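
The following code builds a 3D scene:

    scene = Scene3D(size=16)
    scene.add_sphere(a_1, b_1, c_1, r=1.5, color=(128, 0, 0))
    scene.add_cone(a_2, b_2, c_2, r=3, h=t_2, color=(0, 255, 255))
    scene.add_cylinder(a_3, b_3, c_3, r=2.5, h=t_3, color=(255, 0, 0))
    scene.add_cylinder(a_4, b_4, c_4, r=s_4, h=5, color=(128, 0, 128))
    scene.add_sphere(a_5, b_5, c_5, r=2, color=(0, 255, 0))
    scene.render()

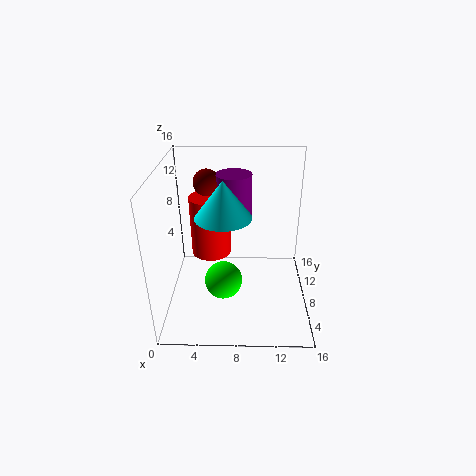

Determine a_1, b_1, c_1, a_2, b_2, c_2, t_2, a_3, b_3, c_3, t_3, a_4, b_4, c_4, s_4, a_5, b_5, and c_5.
a_1 = 4.5
b_1 = 10.5
c_1 = 13.5
a_2 = 6.5
b_2 = 7
c_2 = 11
t_2 = 4
a_3 = 4.5
b_3 = 12.5
c_3 = 3.5
t_3 = 7.5
a_4 = 7.5
b_4 = 10.5
c_4 = 9.5
s_4 = 2
a_5 = 6.5
b_5 = 5
c_5 = 4.5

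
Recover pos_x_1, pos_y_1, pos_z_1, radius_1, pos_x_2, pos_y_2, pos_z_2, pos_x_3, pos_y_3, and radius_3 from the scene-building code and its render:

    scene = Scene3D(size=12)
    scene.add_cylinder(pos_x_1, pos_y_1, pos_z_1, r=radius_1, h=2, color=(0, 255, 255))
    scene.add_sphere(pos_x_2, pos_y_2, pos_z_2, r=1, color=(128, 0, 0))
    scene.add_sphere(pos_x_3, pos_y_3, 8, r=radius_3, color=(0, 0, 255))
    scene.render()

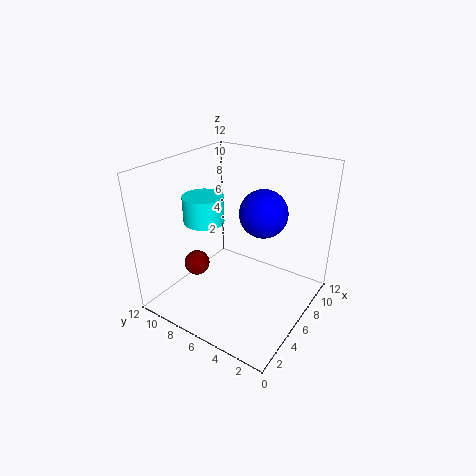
pos_x_1 = 3
pos_y_1 = 7
pos_z_1 = 8.5
radius_1 = 1.5
pos_x_2 = 3
pos_y_2 = 8
pos_z_2 = 4.5
pos_x_3 = 7.5
pos_y_3 = 4.5
radius_3 = 2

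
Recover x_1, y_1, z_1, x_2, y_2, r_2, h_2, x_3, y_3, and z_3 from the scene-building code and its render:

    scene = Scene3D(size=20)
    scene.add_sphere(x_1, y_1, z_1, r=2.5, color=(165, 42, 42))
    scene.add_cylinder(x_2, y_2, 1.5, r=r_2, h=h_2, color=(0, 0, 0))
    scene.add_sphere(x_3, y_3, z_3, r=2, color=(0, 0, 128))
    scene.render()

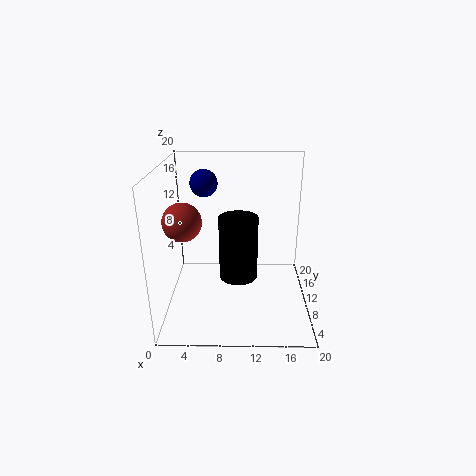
x_1 = 3; y_1 = 7; z_1 = 13.5; x_2 = 10; y_2 = 14; r_2 = 3; h_2 = 10; x_3 = 5; y_3 = 14.5; z_3 = 16.5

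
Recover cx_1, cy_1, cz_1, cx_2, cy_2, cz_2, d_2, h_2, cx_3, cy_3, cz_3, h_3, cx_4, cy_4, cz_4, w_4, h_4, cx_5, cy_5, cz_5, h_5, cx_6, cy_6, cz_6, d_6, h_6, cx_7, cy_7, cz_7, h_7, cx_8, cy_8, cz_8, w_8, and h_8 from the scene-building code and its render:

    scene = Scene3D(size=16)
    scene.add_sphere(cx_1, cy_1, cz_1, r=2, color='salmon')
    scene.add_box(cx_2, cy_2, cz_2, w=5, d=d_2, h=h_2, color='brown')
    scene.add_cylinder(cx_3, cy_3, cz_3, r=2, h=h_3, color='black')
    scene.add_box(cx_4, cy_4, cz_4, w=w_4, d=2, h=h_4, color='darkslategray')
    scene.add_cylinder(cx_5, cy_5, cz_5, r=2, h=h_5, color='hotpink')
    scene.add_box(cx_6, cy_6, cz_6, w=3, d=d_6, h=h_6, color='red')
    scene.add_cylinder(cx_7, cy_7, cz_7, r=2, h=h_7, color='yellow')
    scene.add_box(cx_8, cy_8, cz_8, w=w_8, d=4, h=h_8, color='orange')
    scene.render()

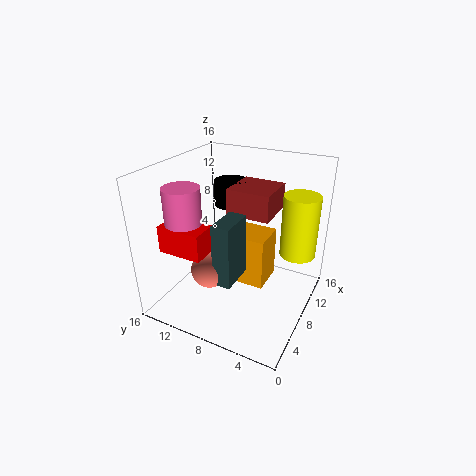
cx_1 = 5, cy_1 = 10, cz_1 = 5, cx_2 = 9, cy_2 = 5, cz_2 = 10, d_2 = 5, h_2 = 3, cx_3 = 12, cy_3 = 11, cz_3 = 10, h_3 = 3, cx_4 = 4, cy_4 = 7, cz_4 = 4, w_4 = 4, h_4 = 7, cx_5 = 5, cy_5 = 13, cz_5 = 7, h_5 = 7, cx_6 = 3, cy_6 = 10, cz_6 = 7, d_6 = 5, h_6 = 3, cx_7 = 11, cy_7 = 2, cz_7 = 6, h_7 = 7, cx_8 = 8, cy_8 = 5, cz_8 = 2, w_8 = 4, h_8 = 6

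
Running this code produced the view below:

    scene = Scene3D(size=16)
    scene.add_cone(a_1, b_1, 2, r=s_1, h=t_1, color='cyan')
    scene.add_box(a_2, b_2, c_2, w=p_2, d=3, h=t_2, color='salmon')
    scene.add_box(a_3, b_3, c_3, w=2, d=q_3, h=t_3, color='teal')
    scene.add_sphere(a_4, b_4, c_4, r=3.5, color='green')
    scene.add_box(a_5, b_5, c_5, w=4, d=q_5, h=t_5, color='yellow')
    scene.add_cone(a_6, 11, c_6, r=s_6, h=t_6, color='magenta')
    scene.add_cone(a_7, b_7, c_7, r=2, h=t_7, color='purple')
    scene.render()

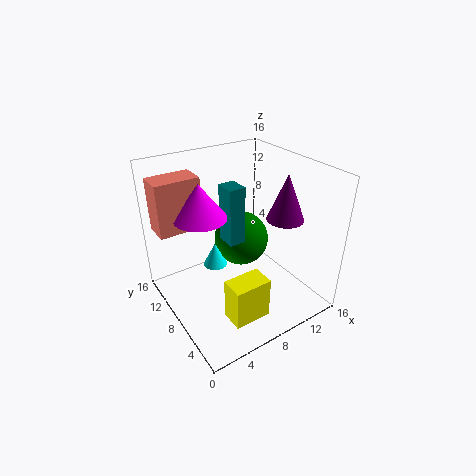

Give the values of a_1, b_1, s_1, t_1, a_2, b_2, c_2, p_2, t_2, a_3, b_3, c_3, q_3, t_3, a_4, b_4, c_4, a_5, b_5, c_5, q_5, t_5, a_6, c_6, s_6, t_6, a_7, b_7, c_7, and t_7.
a_1 = 7.5, b_1 = 12.5, s_1 = 1.5, t_1 = 3, a_2 = 0.5, b_2 = 11.5, c_2 = 8.5, p_2 = 5, t_2 = 6, a_3 = 8, b_3 = 9.5, c_3 = 6, q_3 = 2.5, t_3 = 7, a_4 = 11.5, b_4 = 12.5, c_4 = 4.5, a_5 = 4, b_5 = 2, c_5 = 1.5, q_5 = 2.5, t_5 = 4.5, a_6 = 5, c_6 = 10, s_6 = 3, t_6 = 4, a_7 = 12, b_7 = 5, c_7 = 10.5, t_7 = 5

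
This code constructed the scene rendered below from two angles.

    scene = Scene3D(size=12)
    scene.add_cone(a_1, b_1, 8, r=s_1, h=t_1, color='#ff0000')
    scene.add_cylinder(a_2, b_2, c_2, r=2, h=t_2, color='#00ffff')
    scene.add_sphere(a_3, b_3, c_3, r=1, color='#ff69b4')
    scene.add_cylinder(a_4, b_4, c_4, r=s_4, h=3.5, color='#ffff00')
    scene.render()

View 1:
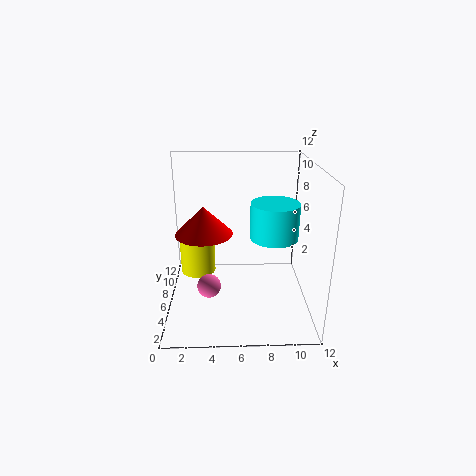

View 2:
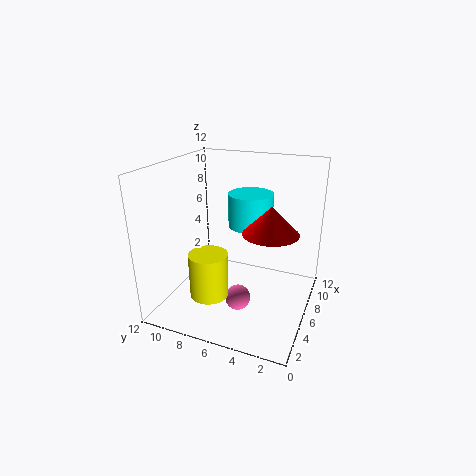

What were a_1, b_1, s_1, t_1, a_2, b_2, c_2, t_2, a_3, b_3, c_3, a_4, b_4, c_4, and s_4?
a_1 = 3.5
b_1 = 2.5
s_1 = 2
t_1 = 2
a_2 = 9
b_2 = 6
c_2 = 6
t_2 = 3
a_3 = 3.5
b_3 = 5
c_3 = 2
a_4 = 2.5
b_4 = 7
c_4 = 2.5
s_4 = 1.5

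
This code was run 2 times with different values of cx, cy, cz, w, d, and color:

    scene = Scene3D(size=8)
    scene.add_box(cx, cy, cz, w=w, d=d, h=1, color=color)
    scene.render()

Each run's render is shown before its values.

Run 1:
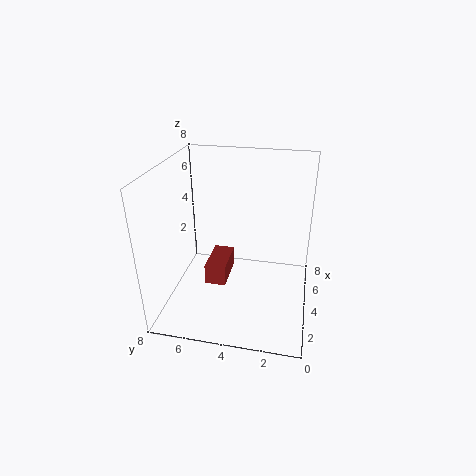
cx = 1
cy = 4
cz = 3
w = 2
d = 1
color = 'brown'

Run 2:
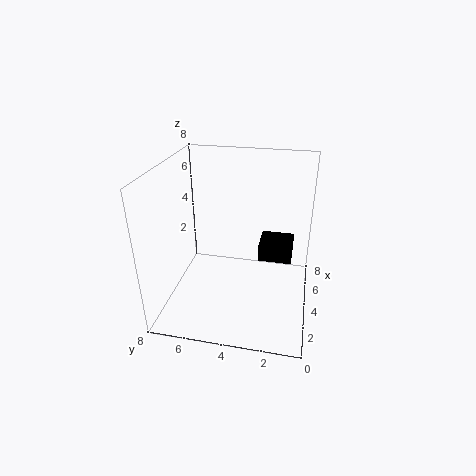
cx = 5
cy = 1
cz = 2
w = 2
d = 2
color = 'black'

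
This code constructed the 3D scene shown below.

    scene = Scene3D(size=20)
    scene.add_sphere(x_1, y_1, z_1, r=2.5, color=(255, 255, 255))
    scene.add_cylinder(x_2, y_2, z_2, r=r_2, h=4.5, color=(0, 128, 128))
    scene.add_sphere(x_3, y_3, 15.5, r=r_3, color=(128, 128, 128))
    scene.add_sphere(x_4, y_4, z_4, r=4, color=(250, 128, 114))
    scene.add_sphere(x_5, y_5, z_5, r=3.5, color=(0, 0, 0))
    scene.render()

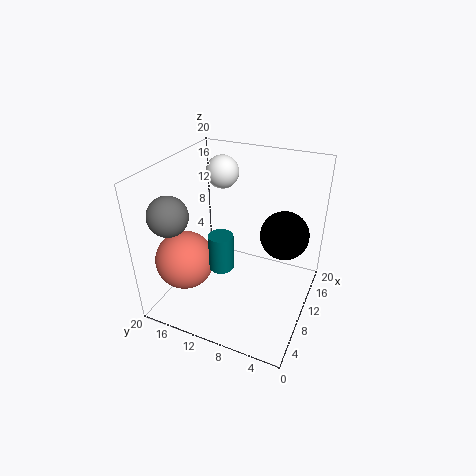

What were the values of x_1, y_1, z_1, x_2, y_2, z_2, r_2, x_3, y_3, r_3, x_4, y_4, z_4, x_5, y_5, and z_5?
x_1 = 16.5, y_1 = 15.5, z_1 = 16.5, x_2 = 4, y_2 = 9.5, z_2 = 9.5, r_2 = 1.5, x_3 = 3, y_3 = 16, r_3 = 2.5, x_4 = 5.5, y_4 = 16, z_4 = 7.5, x_5 = 14, y_5 = 4.5, z_5 = 9.5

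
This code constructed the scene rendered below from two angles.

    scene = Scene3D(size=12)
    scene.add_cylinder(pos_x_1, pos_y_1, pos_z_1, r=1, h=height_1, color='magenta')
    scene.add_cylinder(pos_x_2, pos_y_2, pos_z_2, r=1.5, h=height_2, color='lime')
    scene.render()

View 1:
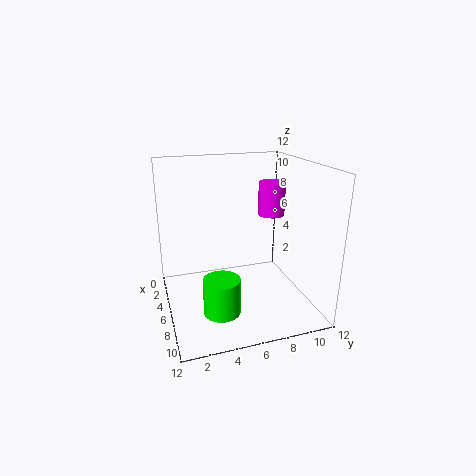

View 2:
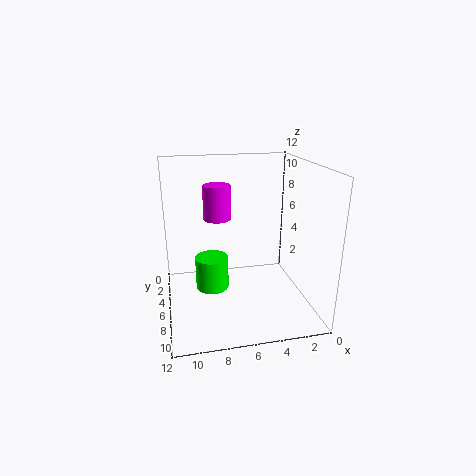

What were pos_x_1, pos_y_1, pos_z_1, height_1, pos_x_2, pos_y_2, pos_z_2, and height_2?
pos_x_1 = 8
pos_y_1 = 8
pos_z_1 = 8.5
height_1 = 2.5
pos_x_2 = 8
pos_y_2 = 4
pos_z_2 = 0.5
height_2 = 3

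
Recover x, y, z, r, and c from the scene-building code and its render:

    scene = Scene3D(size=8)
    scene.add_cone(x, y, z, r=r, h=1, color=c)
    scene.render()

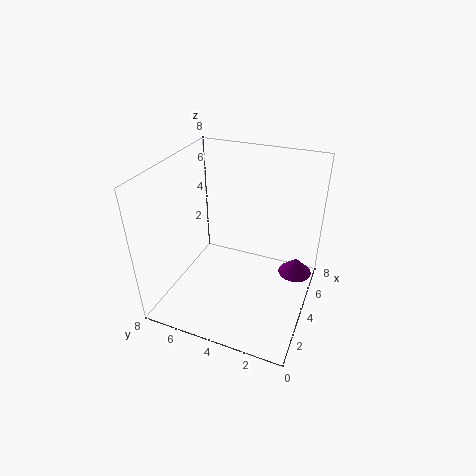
x = 6, y = 1, z = 1, r = 1, c = 'purple'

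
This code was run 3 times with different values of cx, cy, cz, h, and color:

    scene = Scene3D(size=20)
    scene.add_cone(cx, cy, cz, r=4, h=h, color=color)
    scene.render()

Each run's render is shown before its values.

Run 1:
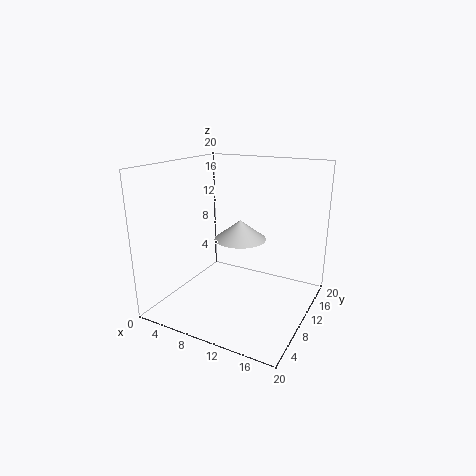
cx = 8
cy = 14.5
cz = 8
h = 3
color = 'lightgray'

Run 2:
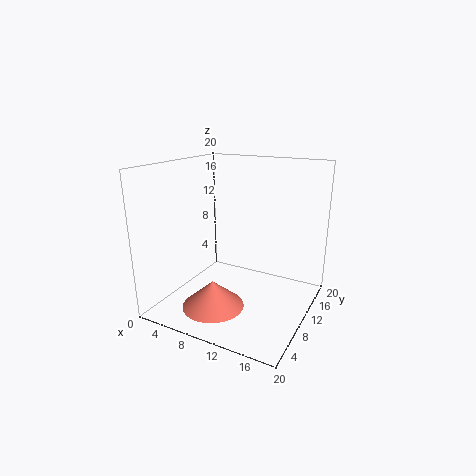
cx = 9.5
cy = 4
cz = 2.5
h = 3.5
color = 'salmon'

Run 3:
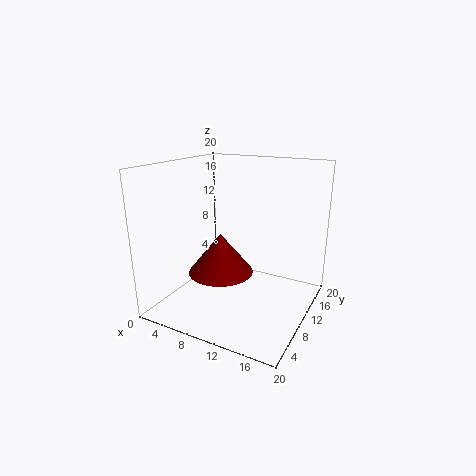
cx = 10.5
cy = 4.5
cz = 7.5
h = 5
color = 'maroon'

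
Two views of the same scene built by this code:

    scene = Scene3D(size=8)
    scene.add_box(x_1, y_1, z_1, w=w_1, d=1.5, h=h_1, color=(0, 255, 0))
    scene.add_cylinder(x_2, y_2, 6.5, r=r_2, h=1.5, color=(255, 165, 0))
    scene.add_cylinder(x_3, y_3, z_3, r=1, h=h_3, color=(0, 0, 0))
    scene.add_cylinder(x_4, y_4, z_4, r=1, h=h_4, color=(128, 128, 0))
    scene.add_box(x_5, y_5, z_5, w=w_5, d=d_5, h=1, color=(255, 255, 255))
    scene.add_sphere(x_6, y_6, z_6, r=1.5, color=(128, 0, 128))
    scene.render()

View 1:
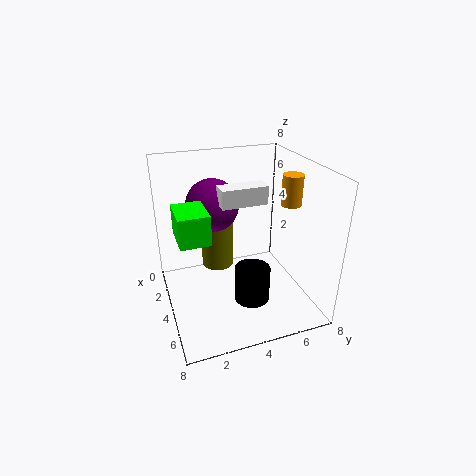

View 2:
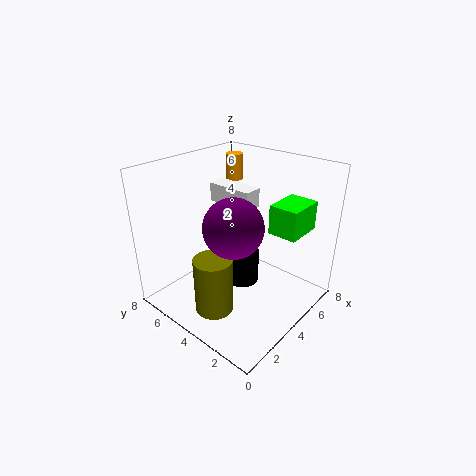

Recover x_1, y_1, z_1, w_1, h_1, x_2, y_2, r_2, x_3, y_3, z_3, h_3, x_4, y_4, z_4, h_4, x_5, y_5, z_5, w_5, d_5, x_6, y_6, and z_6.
x_1 = 4; y_1 = 0.5; z_1 = 5; w_1 = 2; h_1 = 1.5; x_2 = 6; y_2 = 6; r_2 = 0.5; x_3 = 5; y_3 = 4.5; z_3 = 0.5; h_3 = 2; x_4 = 1.5; y_4 = 3.5; z_4 = 1; h_4 = 3; x_5 = 3.5; y_5 = 3; z_5 = 6; w_5 = 1; d_5 = 2.5; x_6 = 2.5; y_6 = 3; z_6 = 5.5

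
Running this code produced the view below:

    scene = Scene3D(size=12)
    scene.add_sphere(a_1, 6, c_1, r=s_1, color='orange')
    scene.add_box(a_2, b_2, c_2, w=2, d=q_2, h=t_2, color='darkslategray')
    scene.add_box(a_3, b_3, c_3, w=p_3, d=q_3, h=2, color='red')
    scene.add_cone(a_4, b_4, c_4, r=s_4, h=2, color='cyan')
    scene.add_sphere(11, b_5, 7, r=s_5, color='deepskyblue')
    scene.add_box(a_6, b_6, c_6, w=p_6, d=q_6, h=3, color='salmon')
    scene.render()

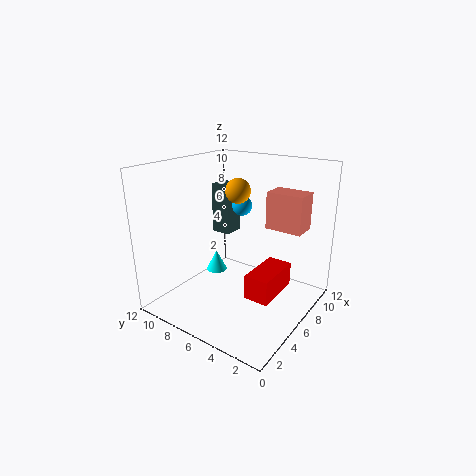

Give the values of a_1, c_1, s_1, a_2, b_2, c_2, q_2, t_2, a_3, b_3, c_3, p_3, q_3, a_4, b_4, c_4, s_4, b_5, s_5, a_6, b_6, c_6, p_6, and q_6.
a_1 = 6, c_1 = 10, s_1 = 1, a_2 = 10, b_2 = 10, c_2 = 4, q_2 = 2, t_2 = 5, a_3 = 4, b_3 = 2, c_3 = 2, p_3 = 4, q_3 = 2, a_4 = 8, b_4 = 10, c_4 = 1, s_4 = 1, b_5 = 9, s_5 = 1, a_6 = 7, b_6 = 1, c_6 = 7, p_6 = 2, q_6 = 3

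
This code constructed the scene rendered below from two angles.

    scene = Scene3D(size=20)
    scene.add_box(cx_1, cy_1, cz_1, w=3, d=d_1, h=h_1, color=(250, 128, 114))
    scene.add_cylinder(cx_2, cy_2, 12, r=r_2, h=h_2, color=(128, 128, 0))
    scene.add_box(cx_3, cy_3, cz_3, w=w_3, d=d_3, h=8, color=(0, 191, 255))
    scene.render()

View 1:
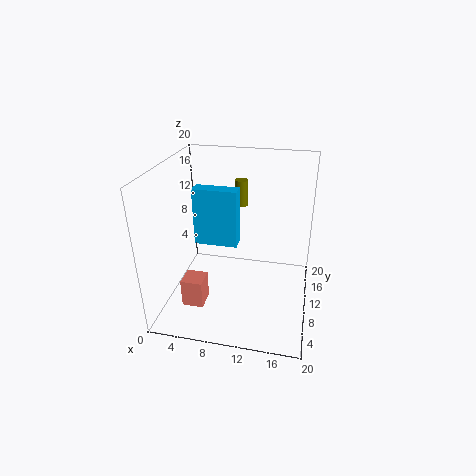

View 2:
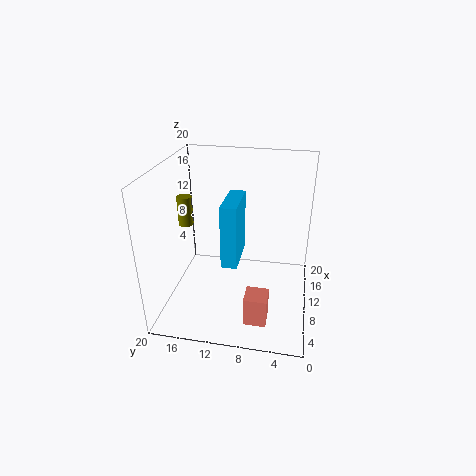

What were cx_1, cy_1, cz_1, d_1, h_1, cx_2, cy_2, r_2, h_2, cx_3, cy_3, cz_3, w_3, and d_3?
cx_1 = 3
cy_1 = 5
cz_1 = 1
d_1 = 3
h_1 = 4
cx_2 = 9
cy_2 = 17
r_2 = 1
h_2 = 4
cx_3 = 4
cy_3 = 9
cz_3 = 9
w_3 = 6
d_3 = 2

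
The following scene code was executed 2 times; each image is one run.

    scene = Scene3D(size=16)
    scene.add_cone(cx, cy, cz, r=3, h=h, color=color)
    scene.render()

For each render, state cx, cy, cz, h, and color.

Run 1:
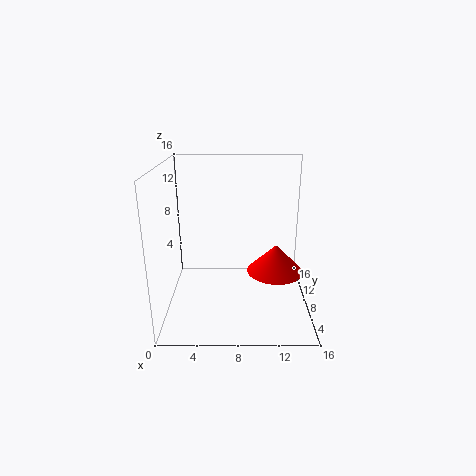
cx = 12; cy = 6; cz = 5; h = 3; color = 'red'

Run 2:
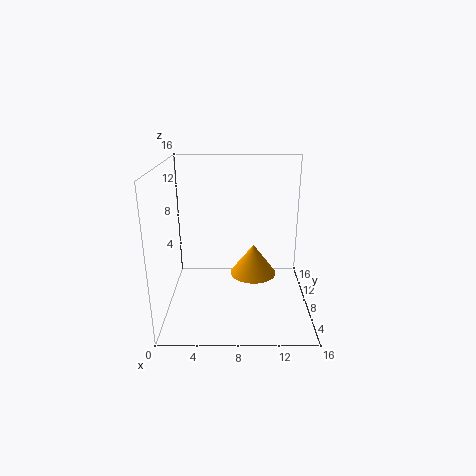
cx = 10; cy = 13; cz = 1; h = 4; color = 'orange'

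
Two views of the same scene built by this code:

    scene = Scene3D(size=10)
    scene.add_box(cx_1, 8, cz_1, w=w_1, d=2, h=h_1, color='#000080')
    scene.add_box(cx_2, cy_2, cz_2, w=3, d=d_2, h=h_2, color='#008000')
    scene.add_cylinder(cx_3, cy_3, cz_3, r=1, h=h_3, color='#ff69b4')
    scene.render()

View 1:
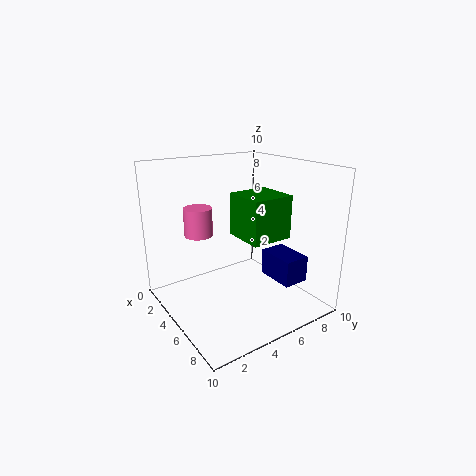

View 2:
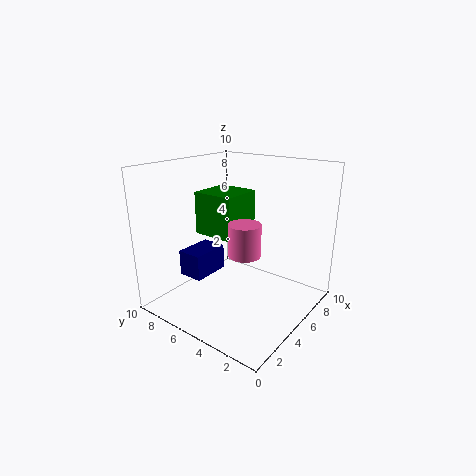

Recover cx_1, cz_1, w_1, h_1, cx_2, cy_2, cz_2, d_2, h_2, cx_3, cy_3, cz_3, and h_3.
cx_1 = 4; cz_1 = 1; w_1 = 3; h_1 = 2; cx_2 = 4; cy_2 = 5; cz_2 = 5; d_2 = 3; h_2 = 3; cx_3 = 3; cy_3 = 3; cz_3 = 5; h_3 = 2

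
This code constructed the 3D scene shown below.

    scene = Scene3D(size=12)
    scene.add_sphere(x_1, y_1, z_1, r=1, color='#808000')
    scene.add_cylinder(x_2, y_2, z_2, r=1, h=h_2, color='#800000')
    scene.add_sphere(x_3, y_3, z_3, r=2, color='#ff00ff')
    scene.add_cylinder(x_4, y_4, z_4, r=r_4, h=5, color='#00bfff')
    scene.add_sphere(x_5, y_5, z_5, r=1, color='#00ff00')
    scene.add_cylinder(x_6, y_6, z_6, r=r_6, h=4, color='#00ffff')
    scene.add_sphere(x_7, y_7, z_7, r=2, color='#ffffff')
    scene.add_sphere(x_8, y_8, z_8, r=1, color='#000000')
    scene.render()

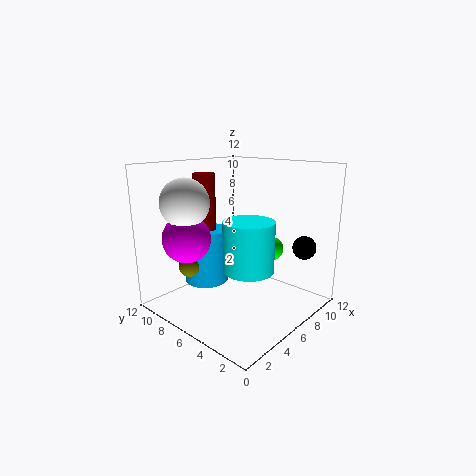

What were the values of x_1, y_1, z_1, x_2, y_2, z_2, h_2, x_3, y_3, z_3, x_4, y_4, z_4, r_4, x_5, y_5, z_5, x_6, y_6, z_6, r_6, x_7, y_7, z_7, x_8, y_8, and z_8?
x_1 = 4, y_1 = 10, z_1 = 3, x_2 = 6, y_2 = 10, z_2 = 5, h_2 = 6, x_3 = 3, y_3 = 9, z_3 = 6, x_4 = 6, y_4 = 10, z_4 = 1, r_4 = 2, x_5 = 8, y_5 = 4, z_5 = 5, x_6 = 5, y_6 = 4, z_6 = 4, r_6 = 2, x_7 = 3, y_7 = 9, z_7 = 9, x_8 = 10, y_8 = 2, z_8 = 5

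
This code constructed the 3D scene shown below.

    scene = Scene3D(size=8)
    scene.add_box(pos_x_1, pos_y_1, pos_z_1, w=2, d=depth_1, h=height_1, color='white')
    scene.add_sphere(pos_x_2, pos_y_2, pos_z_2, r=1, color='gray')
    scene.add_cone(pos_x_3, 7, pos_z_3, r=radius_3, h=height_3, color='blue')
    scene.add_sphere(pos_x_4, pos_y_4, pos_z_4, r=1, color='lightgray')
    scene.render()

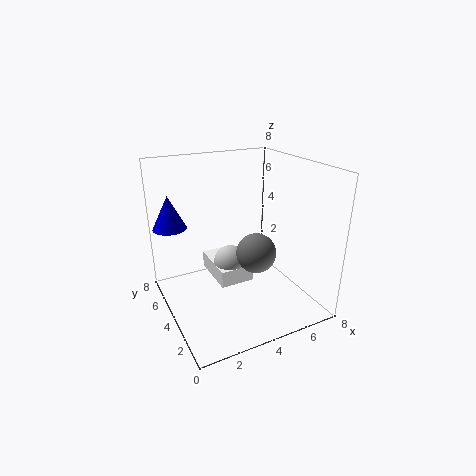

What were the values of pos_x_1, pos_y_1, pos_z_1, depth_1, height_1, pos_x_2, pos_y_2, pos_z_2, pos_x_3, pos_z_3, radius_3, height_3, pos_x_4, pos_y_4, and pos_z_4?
pos_x_1 = 3; pos_y_1 = 4; pos_z_1 = 1; depth_1 = 3; height_1 = 1; pos_x_2 = 4; pos_y_2 = 2; pos_z_2 = 4; pos_x_3 = 1; pos_z_3 = 4; radius_3 = 1; height_3 = 2; pos_x_4 = 4; pos_y_4 = 5; pos_z_4 = 2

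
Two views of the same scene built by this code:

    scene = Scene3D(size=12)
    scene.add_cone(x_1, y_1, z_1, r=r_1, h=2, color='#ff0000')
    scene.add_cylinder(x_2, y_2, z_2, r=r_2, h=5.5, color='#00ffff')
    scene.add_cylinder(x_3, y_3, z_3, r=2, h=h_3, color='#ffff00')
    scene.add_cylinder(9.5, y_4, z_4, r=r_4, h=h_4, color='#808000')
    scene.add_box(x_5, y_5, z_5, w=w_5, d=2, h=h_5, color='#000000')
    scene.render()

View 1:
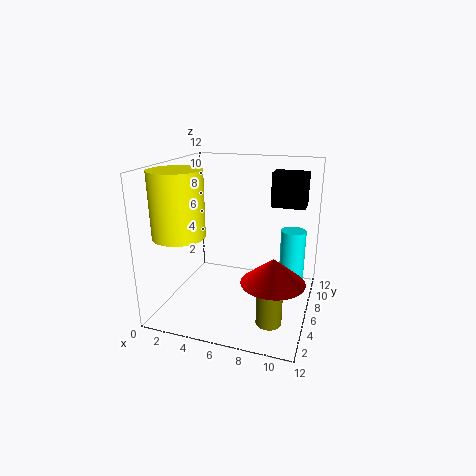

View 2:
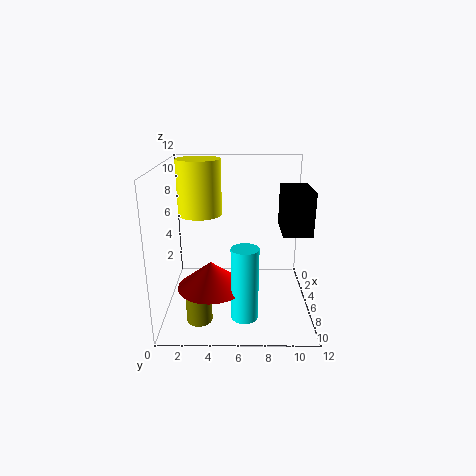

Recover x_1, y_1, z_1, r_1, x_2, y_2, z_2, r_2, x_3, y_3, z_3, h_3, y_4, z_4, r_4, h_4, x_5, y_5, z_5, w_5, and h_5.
x_1 = 9.5
y_1 = 4
z_1 = 3.5
r_1 = 2.5
x_2 = 10.5
y_2 = 6.5
z_2 = 1.5
r_2 = 1
x_3 = 2.5
y_3 = 2.5
z_3 = 7
h_3 = 5
y_4 = 3
z_4 = 0.5
r_4 = 1
h_4 = 3
x_5 = 8
y_5 = 9
z_5 = 8
w_5 = 3
h_5 = 3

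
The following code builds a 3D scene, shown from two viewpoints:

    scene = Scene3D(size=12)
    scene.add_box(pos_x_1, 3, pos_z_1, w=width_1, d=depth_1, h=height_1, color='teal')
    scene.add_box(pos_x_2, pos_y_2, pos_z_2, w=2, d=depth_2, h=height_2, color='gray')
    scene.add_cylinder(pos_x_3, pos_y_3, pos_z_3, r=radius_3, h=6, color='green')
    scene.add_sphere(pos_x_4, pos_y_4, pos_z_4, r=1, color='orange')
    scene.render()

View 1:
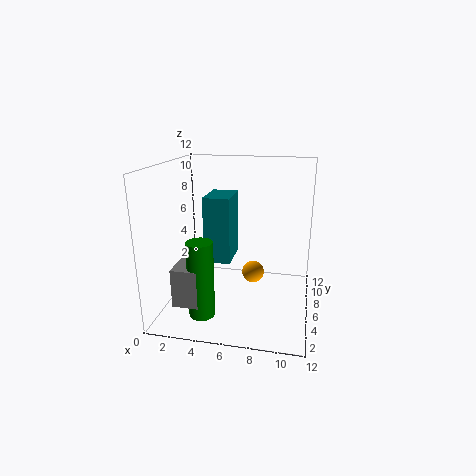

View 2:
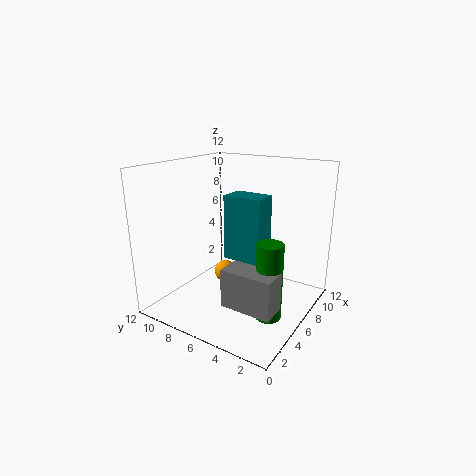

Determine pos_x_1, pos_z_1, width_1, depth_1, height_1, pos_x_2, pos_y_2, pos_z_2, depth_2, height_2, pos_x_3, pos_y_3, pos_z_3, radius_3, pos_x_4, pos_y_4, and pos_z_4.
pos_x_1 = 4
pos_z_1 = 5
width_1 = 2
depth_1 = 3
height_1 = 5
pos_x_2 = 2
pos_y_2 = 1
pos_z_2 = 2
depth_2 = 4
height_2 = 3
pos_x_3 = 4
pos_y_3 = 2
pos_z_3 = 1
radius_3 = 1
pos_x_4 = 7
pos_y_4 = 8
pos_z_4 = 2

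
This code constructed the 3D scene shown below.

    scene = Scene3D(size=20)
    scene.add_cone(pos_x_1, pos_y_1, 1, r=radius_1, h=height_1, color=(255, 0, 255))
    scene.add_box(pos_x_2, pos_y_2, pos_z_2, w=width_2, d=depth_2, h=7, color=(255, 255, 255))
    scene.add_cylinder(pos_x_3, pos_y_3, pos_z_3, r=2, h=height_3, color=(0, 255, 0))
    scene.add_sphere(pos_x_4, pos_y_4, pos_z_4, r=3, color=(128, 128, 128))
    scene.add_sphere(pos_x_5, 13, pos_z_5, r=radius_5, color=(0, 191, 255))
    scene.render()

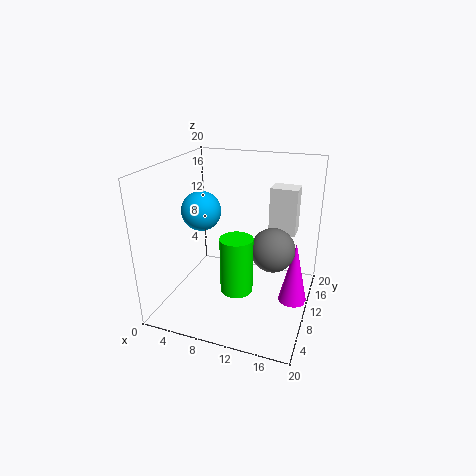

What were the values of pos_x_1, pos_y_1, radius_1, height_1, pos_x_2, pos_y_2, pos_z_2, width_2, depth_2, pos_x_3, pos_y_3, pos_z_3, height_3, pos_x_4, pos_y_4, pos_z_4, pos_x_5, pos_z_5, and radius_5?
pos_x_1 = 18, pos_y_1 = 11, radius_1 = 2, height_1 = 9, pos_x_2 = 13, pos_y_2 = 15, pos_z_2 = 9, width_2 = 4, depth_2 = 3, pos_x_3 = 12, pos_y_3 = 4, pos_z_3 = 6, height_3 = 7, pos_x_4 = 15, pos_y_4 = 10, pos_z_4 = 9, pos_x_5 = 3, pos_z_5 = 12, radius_5 = 3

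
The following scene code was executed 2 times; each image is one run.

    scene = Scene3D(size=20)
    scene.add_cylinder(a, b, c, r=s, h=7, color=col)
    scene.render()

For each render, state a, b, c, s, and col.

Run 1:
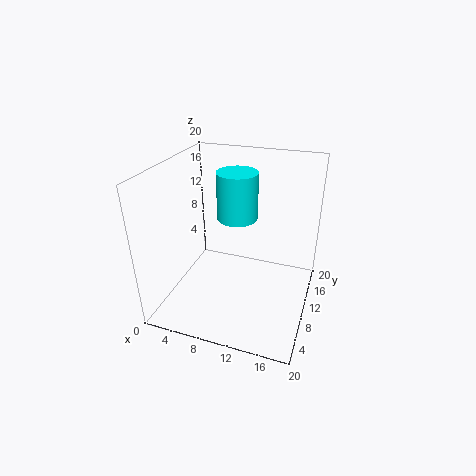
a = 8.5, b = 14, c = 11, s = 3, col = 'cyan'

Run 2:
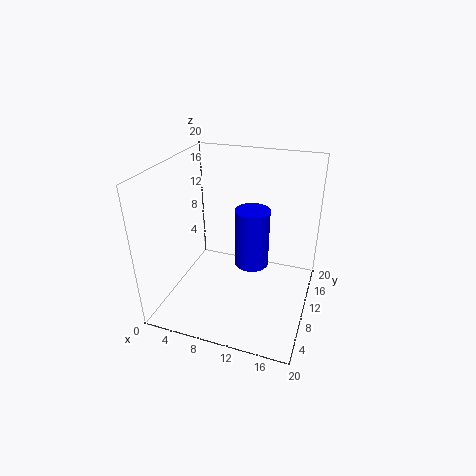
a = 13.5, b = 5, c = 10, s = 2, col = 'blue'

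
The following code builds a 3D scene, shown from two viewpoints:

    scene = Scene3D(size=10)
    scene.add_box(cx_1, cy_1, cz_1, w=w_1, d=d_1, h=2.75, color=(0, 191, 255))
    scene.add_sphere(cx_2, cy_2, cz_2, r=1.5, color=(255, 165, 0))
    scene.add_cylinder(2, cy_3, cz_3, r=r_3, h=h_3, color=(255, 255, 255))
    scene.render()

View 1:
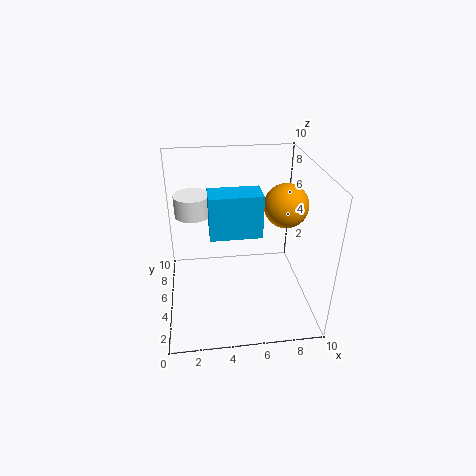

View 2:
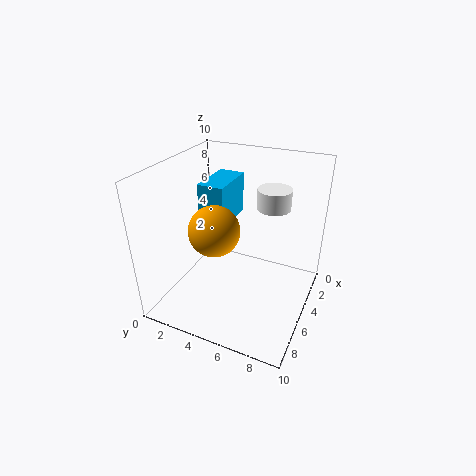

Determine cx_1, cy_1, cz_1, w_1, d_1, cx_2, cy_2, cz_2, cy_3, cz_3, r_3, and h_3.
cx_1 = 3; cy_1 = 2.75; cz_1 = 6.25; w_1 = 3.25; d_1 = 1.75; cx_2 = 8.25; cy_2 = 5; cz_2 = 7.25; cy_3 = 6.5; cz_3 = 6.25; r_3 = 1.25; h_3 = 1.5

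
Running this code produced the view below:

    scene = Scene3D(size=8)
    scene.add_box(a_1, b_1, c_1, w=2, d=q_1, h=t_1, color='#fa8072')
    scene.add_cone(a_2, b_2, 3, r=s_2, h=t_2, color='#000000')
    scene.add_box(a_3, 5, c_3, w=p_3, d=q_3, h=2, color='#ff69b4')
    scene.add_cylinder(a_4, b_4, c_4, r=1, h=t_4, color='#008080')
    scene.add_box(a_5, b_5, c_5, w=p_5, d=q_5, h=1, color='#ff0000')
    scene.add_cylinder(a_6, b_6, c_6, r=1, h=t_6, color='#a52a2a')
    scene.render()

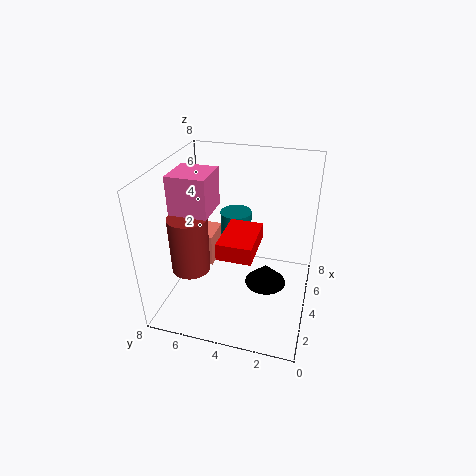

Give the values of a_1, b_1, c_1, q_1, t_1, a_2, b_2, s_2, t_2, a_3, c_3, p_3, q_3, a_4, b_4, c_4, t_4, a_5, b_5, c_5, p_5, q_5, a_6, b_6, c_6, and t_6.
a_1 = 5
b_1 = 6
c_1 = 1
q_1 = 1
t_1 = 2
a_2 = 2
b_2 = 2
s_2 = 1
t_2 = 1
a_3 = 2
c_3 = 6
p_3 = 2
q_3 = 2
a_4 = 7
b_4 = 5
c_4 = 1
t_4 = 3
a_5 = 3
b_5 = 3
c_5 = 3
p_5 = 3
q_5 = 2
a_6 = 2
b_6 = 6
c_6 = 3
t_6 = 3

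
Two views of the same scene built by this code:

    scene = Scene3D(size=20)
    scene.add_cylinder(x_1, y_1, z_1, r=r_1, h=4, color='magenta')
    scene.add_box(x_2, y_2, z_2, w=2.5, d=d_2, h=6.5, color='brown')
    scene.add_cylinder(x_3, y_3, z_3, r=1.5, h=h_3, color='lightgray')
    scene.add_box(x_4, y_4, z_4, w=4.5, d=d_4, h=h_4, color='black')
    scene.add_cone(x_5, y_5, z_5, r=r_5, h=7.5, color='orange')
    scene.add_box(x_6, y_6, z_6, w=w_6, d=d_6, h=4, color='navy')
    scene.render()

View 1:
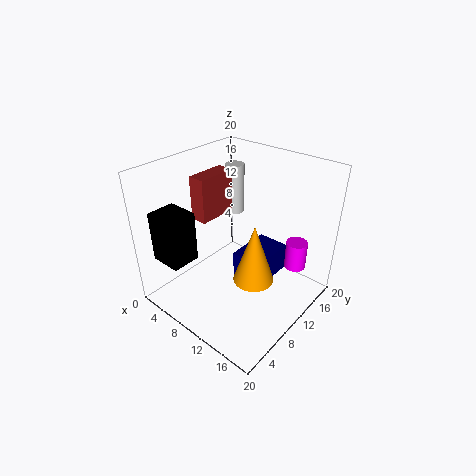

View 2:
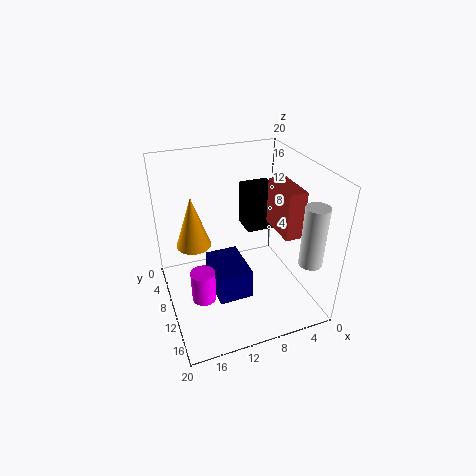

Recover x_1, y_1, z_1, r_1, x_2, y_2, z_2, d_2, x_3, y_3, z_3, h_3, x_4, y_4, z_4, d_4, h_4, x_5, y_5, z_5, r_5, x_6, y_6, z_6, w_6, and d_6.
x_1 = 16.5, y_1 = 15, z_1 = 5.5, r_1 = 1.5, x_2 = 2.5, y_2 = 8.5, z_2 = 11, d_2 = 6, x_3 = 3, y_3 = 17.5, z_3 = 9, h_3 = 8, x_4 = 2, y_4 = 1.5, z_4 = 7.5, d_4 = 4, h_4 = 7, x_5 = 15.5, y_5 = 6.5, z_5 = 8, r_5 = 2.5, x_6 = 10, y_6 = 9, z_6 = 4, w_6 = 4.5, d_6 = 6.5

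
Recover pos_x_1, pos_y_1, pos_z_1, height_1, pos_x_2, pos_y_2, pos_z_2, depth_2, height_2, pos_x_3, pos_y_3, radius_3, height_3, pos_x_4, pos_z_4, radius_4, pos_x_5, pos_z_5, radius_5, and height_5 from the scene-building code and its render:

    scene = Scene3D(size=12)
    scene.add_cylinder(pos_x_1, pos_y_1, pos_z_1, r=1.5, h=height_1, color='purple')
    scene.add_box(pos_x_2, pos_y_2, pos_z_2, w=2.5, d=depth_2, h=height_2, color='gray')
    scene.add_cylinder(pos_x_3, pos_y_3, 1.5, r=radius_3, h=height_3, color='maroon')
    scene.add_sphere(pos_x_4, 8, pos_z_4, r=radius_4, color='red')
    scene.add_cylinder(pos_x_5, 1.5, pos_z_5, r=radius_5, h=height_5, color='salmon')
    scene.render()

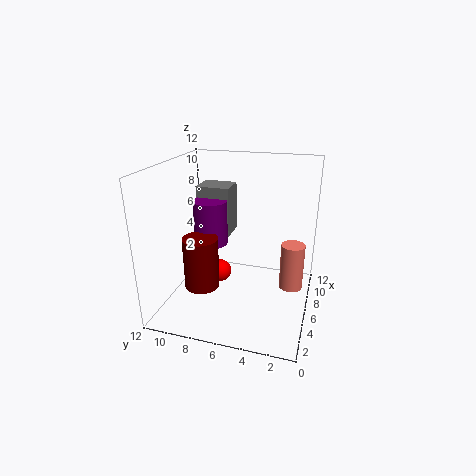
pos_x_1 = 7.5; pos_y_1 = 9; pos_z_1 = 4.5; height_1 = 4; pos_x_2 = 8; pos_y_2 = 7.5; pos_z_2 = 5; depth_2 = 3; height_2 = 4.5; pos_x_3 = 5; pos_y_3 = 9; radius_3 = 1.5; height_3 = 4.5; pos_x_4 = 7; pos_z_4 = 2; radius_4 = 1; pos_x_5 = 7; pos_z_5 = 1.5; radius_5 = 1; height_5 = 4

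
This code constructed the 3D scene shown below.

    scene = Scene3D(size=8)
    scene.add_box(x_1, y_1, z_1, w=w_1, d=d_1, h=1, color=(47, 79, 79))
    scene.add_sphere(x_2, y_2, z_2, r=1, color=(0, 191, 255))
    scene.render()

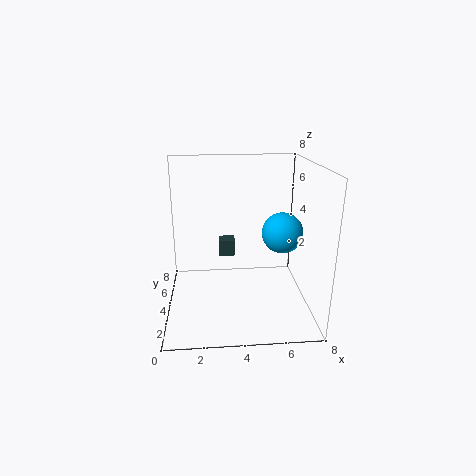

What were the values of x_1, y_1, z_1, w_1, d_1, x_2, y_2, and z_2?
x_1 = 3; y_1 = 6; z_1 = 2; w_1 = 1; d_1 = 1; x_2 = 6; y_2 = 2; z_2 = 5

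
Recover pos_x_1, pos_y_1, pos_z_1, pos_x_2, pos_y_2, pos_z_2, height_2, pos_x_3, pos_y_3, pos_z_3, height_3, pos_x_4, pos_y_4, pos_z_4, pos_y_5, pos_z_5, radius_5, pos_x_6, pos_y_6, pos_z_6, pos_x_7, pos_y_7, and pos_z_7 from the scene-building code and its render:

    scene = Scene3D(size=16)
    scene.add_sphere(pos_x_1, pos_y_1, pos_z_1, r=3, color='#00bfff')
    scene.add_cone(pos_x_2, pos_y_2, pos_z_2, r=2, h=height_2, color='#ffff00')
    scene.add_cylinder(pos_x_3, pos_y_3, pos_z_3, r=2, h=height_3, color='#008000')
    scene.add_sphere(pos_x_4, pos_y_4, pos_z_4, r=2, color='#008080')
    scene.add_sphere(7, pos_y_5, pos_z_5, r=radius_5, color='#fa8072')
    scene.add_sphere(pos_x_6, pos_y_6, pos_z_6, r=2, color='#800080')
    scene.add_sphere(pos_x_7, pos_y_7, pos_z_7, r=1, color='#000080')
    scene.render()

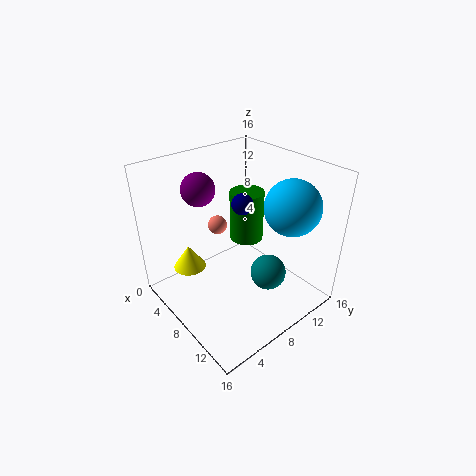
pos_x_1 = 12, pos_y_1 = 12, pos_z_1 = 12, pos_x_2 = 2, pos_y_2 = 5, pos_z_2 = 2, height_2 = 3, pos_x_3 = 6, pos_y_3 = 11, pos_z_3 = 6, height_3 = 6, pos_x_4 = 11, pos_y_4 = 10, pos_z_4 = 4, pos_y_5 = 6, pos_z_5 = 10, radius_5 = 1, pos_x_6 = 2, pos_y_6 = 7, pos_z_6 = 12, pos_x_7 = 11, pos_y_7 = 6, pos_z_7 = 14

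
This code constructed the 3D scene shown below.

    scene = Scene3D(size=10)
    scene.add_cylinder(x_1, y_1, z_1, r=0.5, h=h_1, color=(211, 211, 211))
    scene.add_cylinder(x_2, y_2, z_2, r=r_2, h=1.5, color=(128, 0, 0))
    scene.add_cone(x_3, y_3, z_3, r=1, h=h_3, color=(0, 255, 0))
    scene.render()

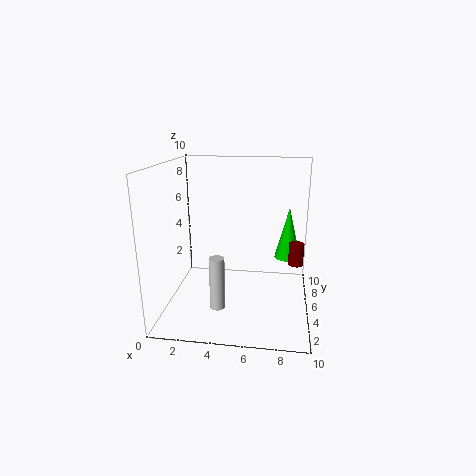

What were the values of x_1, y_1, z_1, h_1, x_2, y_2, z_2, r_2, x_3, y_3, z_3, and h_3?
x_1 = 4, y_1 = 2.5, z_1 = 1, h_1 = 3.5, x_2 = 9, y_2 = 4.5, z_2 = 3.5, r_2 = 0.5, x_3 = 8.5, y_3 = 8, z_3 = 2.5, h_3 = 4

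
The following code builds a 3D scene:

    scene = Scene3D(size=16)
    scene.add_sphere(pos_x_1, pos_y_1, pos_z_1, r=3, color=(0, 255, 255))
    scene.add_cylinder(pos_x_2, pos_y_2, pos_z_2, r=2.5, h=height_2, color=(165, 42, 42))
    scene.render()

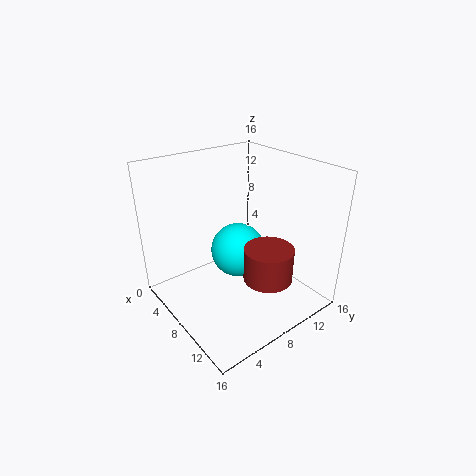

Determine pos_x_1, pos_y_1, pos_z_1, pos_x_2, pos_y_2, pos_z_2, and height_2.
pos_x_1 = 8; pos_y_1 = 8; pos_z_1 = 6.5; pos_x_2 = 13; pos_y_2 = 8; pos_z_2 = 5.5; height_2 = 3.5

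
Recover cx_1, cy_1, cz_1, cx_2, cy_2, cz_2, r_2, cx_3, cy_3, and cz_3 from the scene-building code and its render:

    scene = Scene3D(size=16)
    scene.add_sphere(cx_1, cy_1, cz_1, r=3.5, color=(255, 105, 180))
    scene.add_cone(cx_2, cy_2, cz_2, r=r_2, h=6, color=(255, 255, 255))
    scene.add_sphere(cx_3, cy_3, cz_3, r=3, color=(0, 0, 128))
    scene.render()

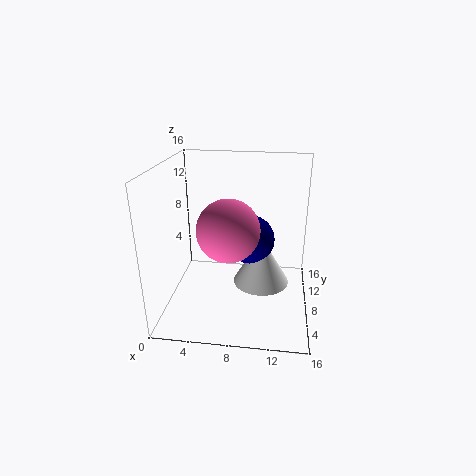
cx_1 = 7, cy_1 = 7.5, cz_1 = 9, cx_2 = 10.5, cy_2 = 11.5, cz_2 = 0.5, r_2 = 3.5, cx_3 = 9, cy_3 = 12, cz_3 = 6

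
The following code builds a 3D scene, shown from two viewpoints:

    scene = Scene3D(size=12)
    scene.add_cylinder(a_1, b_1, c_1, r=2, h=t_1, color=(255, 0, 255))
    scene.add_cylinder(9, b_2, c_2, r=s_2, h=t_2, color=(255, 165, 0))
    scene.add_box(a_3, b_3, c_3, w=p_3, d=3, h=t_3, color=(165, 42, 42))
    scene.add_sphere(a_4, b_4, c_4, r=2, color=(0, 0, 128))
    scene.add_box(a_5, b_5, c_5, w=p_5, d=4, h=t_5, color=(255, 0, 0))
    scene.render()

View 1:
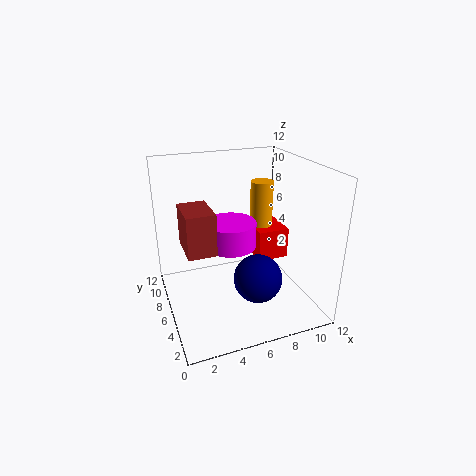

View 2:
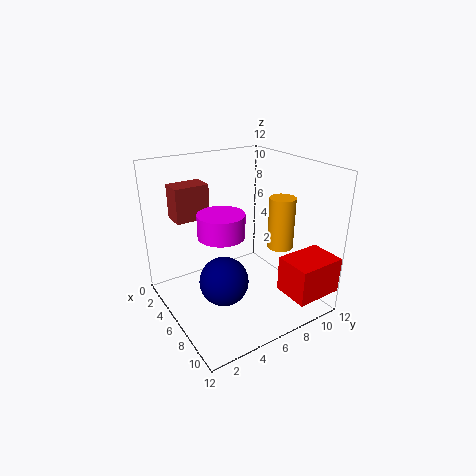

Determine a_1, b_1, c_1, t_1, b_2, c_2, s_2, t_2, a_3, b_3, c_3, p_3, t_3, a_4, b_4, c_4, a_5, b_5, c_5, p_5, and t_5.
a_1 = 5; b_1 = 5; c_1 = 6; t_1 = 2; b_2 = 8; c_2 = 6; s_2 = 1; t_2 = 4; a_3 = 1; b_3 = 2; c_3 = 7; p_3 = 2; t_3 = 3; a_4 = 7; b_4 = 4; c_4 = 3; a_5 = 9; b_5 = 8; c_5 = 2; p_5 = 3; t_5 = 3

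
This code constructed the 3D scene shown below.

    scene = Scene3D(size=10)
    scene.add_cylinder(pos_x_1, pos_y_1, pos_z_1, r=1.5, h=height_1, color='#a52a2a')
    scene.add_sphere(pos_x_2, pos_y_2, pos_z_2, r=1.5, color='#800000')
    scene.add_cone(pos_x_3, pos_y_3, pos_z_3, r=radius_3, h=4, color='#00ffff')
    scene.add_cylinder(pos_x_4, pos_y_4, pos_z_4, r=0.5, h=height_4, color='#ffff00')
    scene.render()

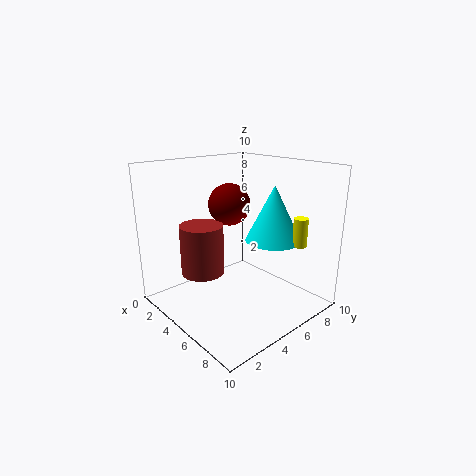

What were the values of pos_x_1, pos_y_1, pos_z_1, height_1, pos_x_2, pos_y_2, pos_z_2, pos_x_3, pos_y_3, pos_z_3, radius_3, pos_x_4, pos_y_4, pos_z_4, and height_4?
pos_x_1 = 3.5
pos_y_1 = 3
pos_z_1 = 2.5
height_1 = 3.5
pos_x_2 = 3.5
pos_y_2 = 5.5
pos_z_2 = 7
pos_x_3 = 6
pos_y_3 = 7.5
pos_z_3 = 4.5
radius_3 = 2
pos_x_4 = 8
pos_y_4 = 8
pos_z_4 = 4.5
height_4 = 2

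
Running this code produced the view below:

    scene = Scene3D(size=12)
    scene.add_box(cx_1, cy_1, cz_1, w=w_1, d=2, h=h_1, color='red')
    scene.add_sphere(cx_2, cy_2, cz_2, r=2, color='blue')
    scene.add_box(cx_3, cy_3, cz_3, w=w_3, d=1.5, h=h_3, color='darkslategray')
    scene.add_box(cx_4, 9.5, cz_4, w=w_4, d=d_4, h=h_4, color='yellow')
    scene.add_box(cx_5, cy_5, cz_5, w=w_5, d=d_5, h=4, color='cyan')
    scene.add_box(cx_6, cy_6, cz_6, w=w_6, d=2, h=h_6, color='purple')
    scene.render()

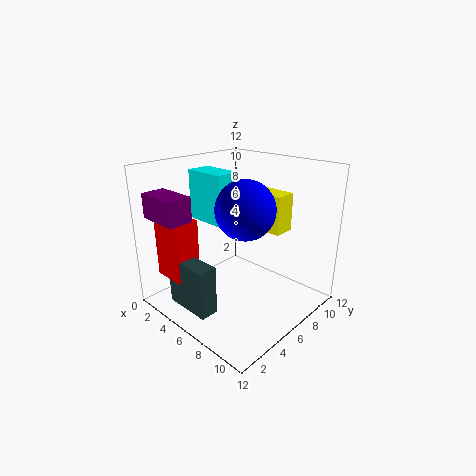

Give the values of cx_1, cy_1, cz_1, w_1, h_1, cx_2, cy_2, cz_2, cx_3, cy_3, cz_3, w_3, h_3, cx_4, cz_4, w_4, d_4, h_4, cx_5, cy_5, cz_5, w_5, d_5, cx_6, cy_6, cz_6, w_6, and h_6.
cx_1 = 1.5, cy_1 = 1, cz_1 = 3, w_1 = 3, h_1 = 5, cx_2 = 9.5, cy_2 = 3, cz_2 = 10, cx_3 = 3, cy_3 = 1, cz_3 = 1, w_3 = 4, h_3 = 4, cx_4 = 4, cz_4 = 5.5, w_4 = 3.5, d_4 = 2, h_4 = 3.5, cx_5 = 2.5, cy_5 = 4, cz_5 = 7.5, w_5 = 3.5, d_5 = 2, cx_6 = 1, cy_6 = 0.5, cz_6 = 8, w_6 = 3.5, h_6 = 2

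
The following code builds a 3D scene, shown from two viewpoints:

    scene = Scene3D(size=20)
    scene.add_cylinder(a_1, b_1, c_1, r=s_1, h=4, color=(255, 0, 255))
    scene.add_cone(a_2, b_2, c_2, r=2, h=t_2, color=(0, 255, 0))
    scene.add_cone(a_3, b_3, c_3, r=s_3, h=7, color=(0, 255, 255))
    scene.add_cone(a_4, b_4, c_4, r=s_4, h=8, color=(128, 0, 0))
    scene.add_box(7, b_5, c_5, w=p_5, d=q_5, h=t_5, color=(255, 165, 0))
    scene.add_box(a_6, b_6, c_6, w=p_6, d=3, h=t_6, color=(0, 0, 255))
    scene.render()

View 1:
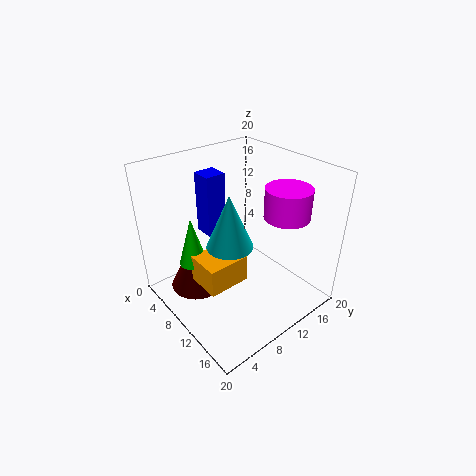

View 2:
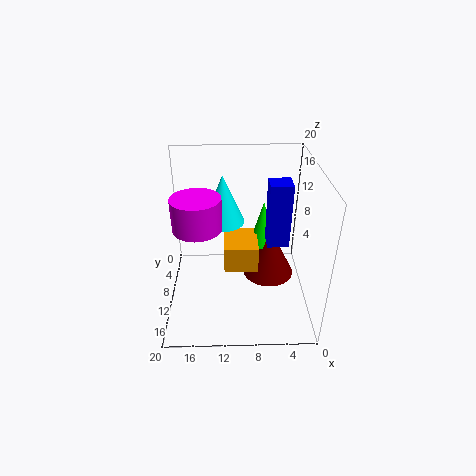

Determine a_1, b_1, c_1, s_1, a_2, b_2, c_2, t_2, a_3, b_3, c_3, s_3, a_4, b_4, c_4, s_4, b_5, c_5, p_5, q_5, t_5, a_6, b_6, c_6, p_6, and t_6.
a_1 = 15; b_1 = 14; c_1 = 14; s_1 = 3; a_2 = 6; b_2 = 5; c_2 = 6; t_2 = 7; a_3 = 12; b_3 = 7; c_3 = 11; s_3 = 3; a_4 = 5; b_4 = 6; c_4 = 1; s_4 = 4; b_5 = 4; c_5 = 4; p_5 = 5; q_5 = 6; t_5 = 4; a_6 = 3; b_6 = 8; c_6 = 9; p_6 = 3; t_6 = 9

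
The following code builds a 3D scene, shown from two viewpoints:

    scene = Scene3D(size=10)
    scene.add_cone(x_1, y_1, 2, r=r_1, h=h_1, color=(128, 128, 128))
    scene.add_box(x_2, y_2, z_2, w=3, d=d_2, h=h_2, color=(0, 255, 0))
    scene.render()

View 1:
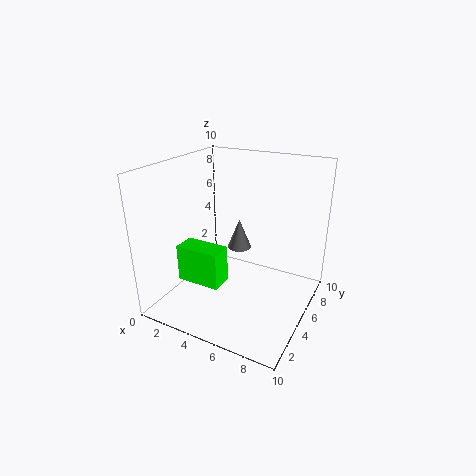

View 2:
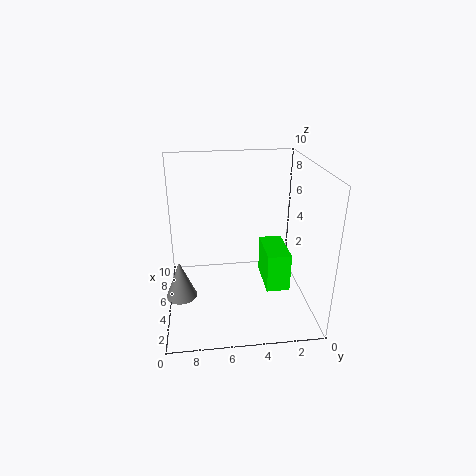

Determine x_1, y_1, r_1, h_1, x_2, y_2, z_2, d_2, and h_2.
x_1 = 3; y_1 = 9; r_1 = 1; h_1 = 2.5; x_2 = 2; y_2 = 2; z_2 = 2.5; d_2 = 1.5; h_2 = 2.5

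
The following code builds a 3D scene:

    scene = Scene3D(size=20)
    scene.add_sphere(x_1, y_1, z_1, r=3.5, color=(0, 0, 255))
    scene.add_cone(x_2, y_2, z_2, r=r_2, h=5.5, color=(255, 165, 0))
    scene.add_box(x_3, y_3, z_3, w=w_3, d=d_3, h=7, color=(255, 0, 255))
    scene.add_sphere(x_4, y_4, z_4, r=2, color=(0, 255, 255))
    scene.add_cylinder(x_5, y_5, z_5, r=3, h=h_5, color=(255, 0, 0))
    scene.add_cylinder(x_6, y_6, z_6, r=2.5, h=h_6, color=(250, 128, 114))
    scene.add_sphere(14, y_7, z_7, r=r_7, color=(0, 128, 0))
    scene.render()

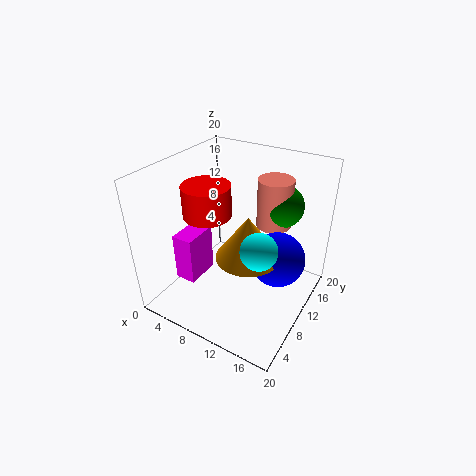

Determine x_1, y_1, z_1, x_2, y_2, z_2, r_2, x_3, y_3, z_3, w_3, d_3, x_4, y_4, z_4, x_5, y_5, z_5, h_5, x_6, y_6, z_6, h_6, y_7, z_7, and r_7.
x_1 = 16.5; y_1 = 9; z_1 = 9.5; x_2 = 13.5; y_2 = 6.5; z_2 = 10.5; r_2 = 4; x_3 = 2.5; y_3 = 5; z_3 = 3.5; w_3 = 3; d_3 = 5; x_4 = 17; y_4 = 2.5; z_4 = 15; x_5 = 8; y_5 = 6; z_5 = 15; h_5 = 4; x_6 = 13; y_6 = 15; z_6 = 10.5; h_6 = 7; y_7 = 15.5; z_7 = 13.5; r_7 = 3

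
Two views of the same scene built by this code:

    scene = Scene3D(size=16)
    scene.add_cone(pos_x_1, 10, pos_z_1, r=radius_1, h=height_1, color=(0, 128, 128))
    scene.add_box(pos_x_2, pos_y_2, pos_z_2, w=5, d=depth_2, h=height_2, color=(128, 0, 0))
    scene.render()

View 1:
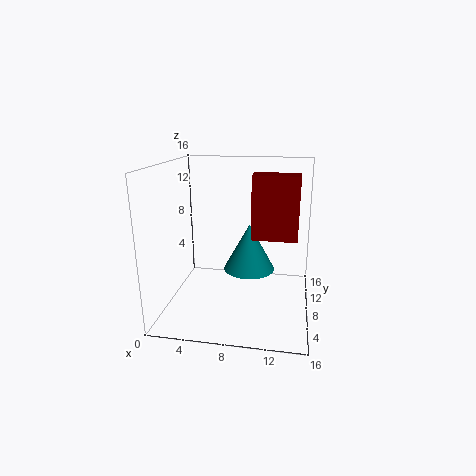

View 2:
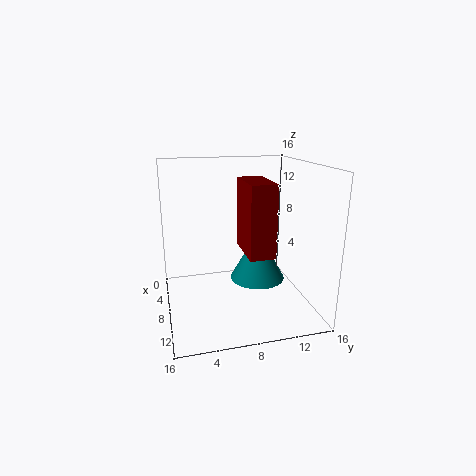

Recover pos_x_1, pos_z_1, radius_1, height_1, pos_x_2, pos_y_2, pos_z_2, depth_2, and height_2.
pos_x_1 = 9; pos_z_1 = 3.5; radius_1 = 3; height_1 = 5.5; pos_x_2 = 9.5; pos_y_2 = 7.5; pos_z_2 = 8; depth_2 = 2.5; height_2 = 7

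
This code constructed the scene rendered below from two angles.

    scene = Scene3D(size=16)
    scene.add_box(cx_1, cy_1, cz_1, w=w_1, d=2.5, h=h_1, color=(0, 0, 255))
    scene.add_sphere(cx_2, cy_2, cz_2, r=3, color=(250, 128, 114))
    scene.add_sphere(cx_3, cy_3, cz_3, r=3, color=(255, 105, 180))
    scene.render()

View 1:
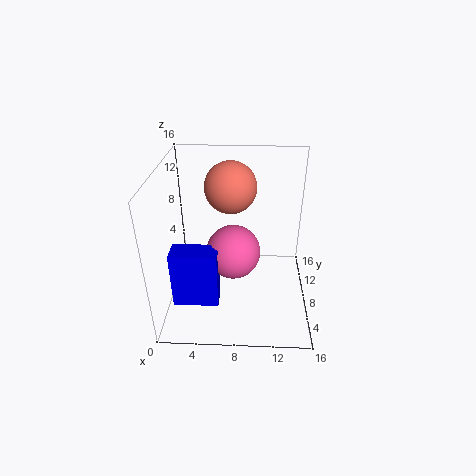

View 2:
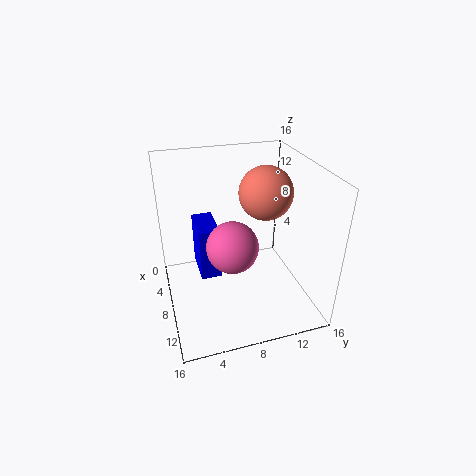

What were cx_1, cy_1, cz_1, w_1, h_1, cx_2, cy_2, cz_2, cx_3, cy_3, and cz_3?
cx_1 = 1; cy_1 = 4; cz_1 = 1.5; w_1 = 5; h_1 = 6.5; cx_2 = 7; cy_2 = 11.5; cz_2 = 12.5; cx_3 = 7.5; cy_3 = 7.5; cz_3 = 6.5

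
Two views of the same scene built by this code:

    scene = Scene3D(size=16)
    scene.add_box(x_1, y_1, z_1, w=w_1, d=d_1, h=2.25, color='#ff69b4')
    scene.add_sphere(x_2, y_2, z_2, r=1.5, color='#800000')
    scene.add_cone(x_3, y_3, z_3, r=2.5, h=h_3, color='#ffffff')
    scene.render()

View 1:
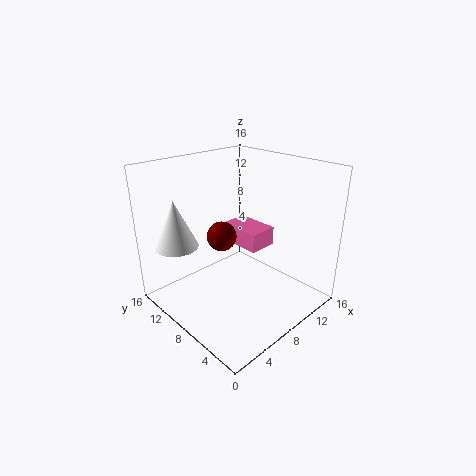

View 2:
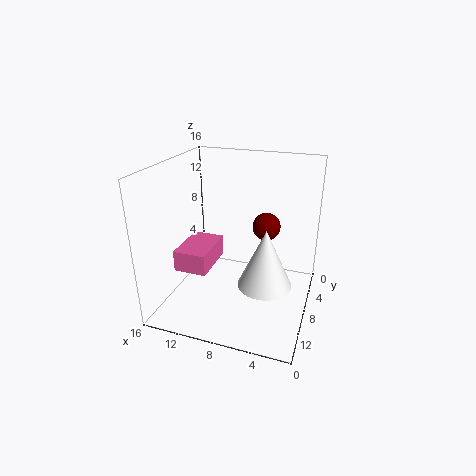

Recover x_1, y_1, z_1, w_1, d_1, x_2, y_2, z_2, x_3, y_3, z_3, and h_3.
x_1 = 10; y_1 = 7.5; z_1 = 5.5; w_1 = 3.5; d_1 = 5.25; x_2 = 5; y_2 = 7.25; z_2 = 9.5; x_3 = 3.5; y_3 = 13.5; z_3 = 6.5; h_3 = 5.5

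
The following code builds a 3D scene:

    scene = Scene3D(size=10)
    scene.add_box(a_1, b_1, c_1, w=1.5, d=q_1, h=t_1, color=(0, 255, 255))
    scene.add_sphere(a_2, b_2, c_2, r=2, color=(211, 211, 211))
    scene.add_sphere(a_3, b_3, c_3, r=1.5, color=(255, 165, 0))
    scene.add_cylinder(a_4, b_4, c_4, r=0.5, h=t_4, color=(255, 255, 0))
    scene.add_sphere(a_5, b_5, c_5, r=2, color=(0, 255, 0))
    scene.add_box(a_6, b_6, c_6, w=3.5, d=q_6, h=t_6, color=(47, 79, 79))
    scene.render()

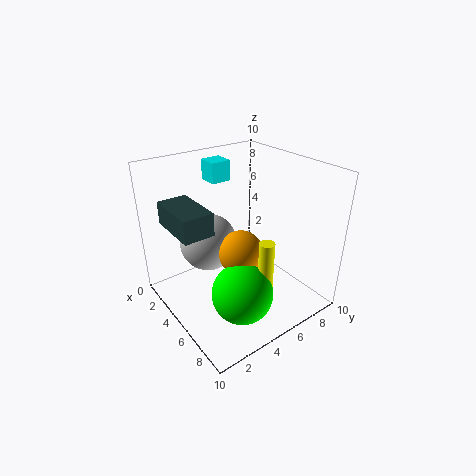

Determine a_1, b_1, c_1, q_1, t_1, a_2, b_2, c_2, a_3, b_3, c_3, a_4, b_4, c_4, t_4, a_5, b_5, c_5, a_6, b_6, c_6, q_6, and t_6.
a_1 = 0.5, b_1 = 5, c_1 = 8, q_1 = 1.5, t_1 = 1.5, a_2 = 3.5, b_2 = 3.5, c_2 = 4.5, a_3 = 6, b_3 = 4.5, c_3 = 4.5, a_4 = 8, b_4 = 5, c_4 = 2, t_4 = 4, a_5 = 7.5, b_5 = 3.5, c_5 = 2.5, a_6 = 2.5, b_6 = 0.5, c_6 = 6.5, q_6 = 2, t_6 = 1.5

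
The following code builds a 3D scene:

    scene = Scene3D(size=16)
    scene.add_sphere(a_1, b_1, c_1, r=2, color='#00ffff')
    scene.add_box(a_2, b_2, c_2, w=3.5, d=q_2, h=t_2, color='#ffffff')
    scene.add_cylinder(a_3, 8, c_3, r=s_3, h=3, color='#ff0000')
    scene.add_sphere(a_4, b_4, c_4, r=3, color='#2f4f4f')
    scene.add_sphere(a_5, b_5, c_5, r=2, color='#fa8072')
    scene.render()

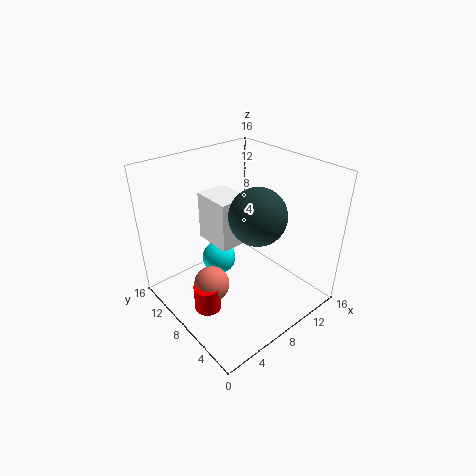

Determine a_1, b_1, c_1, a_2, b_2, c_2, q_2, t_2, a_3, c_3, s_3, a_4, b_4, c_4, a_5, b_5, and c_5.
a_1 = 7.5, b_1 = 11, c_1 = 4, a_2 = 6, b_2 = 8, c_2 = 7, q_2 = 4.5, t_2 = 5.5, a_3 = 3.5, c_3 = 0.5, s_3 = 1.5, a_4 = 8.5, b_4 = 5.5, c_4 = 11.5, a_5 = 4.5, b_5 = 8.5, c_5 = 3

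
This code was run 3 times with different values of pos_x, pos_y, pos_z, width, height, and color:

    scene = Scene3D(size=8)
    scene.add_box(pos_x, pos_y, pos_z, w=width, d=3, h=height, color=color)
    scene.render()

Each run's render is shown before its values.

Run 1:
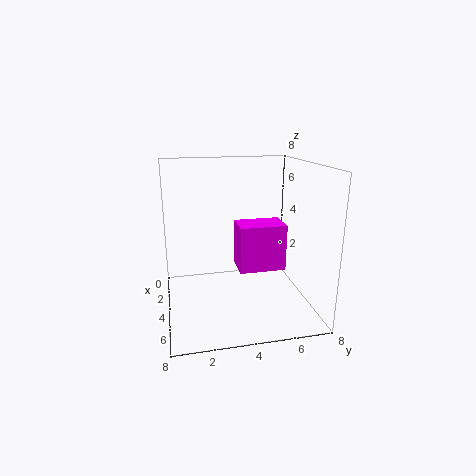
pos_x = 0.5; pos_y = 4.5; pos_z = 1; width = 2; height = 3; color = 'magenta'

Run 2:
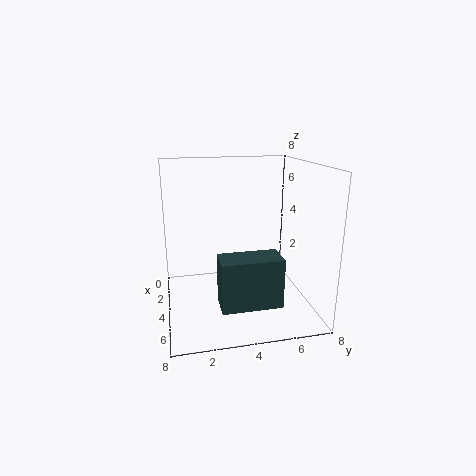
pos_x = 6; pos_y = 2.5; pos_z = 1.5; width = 1.5; height = 2.5; color = 'darkslategray'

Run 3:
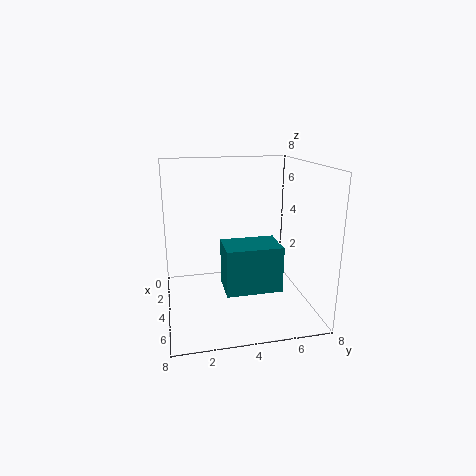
pos_x = 4; pos_y = 3; pos_z = 1.5; width = 2; height = 2.5; color = 'teal'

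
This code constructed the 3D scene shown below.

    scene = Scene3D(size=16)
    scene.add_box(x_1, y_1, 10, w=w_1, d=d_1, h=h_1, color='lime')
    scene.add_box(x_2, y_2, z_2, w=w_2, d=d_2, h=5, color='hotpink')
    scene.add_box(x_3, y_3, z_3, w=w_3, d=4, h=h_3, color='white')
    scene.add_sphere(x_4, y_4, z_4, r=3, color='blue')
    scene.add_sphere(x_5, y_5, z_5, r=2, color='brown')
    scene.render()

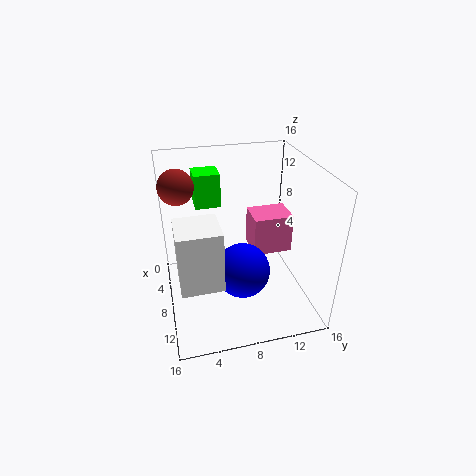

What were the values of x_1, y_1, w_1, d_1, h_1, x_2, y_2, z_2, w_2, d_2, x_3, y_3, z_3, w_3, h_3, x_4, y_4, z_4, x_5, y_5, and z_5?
x_1 = 1
y_1 = 4
w_1 = 3
d_1 = 3
h_1 = 4
x_2 = 1
y_2 = 11
z_2 = 3
w_2 = 4
d_2 = 5
x_3 = 11
y_3 = 1
z_3 = 7
w_3 = 4
h_3 = 6
x_4 = 10
y_4 = 8
z_4 = 5
x_5 = 4
y_5 = 2
z_5 = 13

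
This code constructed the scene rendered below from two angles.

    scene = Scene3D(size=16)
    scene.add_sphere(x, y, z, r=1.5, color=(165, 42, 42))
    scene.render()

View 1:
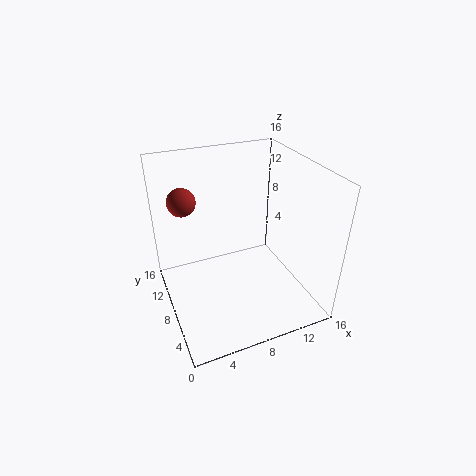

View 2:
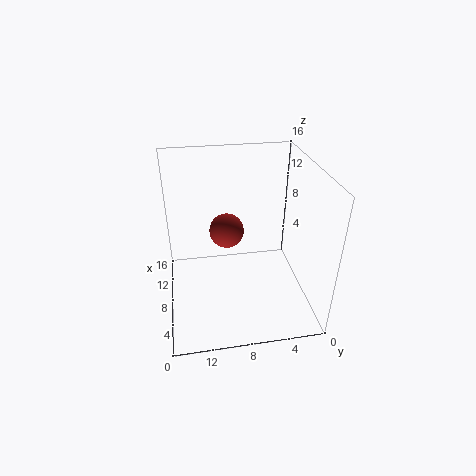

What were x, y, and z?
x = 2.5
y = 10
z = 12.5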